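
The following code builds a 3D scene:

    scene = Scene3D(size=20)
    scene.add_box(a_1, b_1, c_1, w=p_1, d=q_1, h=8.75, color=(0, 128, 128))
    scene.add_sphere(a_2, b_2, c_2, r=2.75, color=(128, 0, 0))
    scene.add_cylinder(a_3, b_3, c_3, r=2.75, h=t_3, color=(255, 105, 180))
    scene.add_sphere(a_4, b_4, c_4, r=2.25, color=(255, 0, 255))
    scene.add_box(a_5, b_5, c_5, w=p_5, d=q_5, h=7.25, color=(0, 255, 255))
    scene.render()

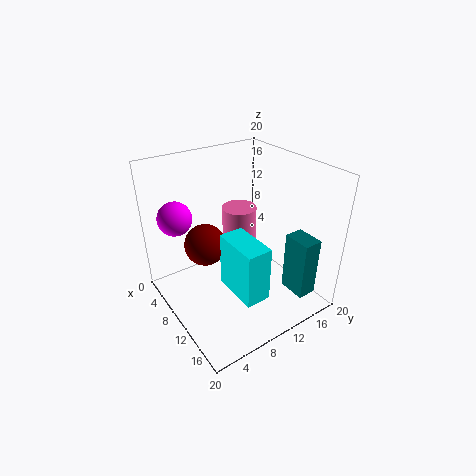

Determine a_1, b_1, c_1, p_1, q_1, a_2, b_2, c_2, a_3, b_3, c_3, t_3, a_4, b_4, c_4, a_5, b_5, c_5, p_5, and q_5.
a_1 = 13.5
b_1 = 15.75
c_1 = 1.5
p_1 = 4
q_1 = 2.75
a_2 = 9.25
b_2 = 5.25
c_2 = 10.25
a_3 = 3.5
b_3 = 14.75
c_3 = 2.75
t_3 = 8
a_4 = 6.5
b_4 = 2.5
c_4 = 13.75
a_5 = 11.75
b_5 = 6
c_5 = 5.5
p_5 = 6.25
q_5 = 3.25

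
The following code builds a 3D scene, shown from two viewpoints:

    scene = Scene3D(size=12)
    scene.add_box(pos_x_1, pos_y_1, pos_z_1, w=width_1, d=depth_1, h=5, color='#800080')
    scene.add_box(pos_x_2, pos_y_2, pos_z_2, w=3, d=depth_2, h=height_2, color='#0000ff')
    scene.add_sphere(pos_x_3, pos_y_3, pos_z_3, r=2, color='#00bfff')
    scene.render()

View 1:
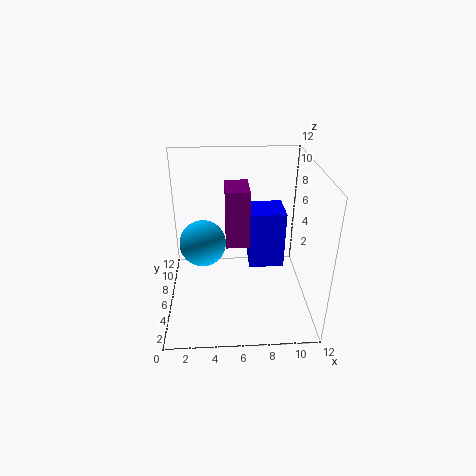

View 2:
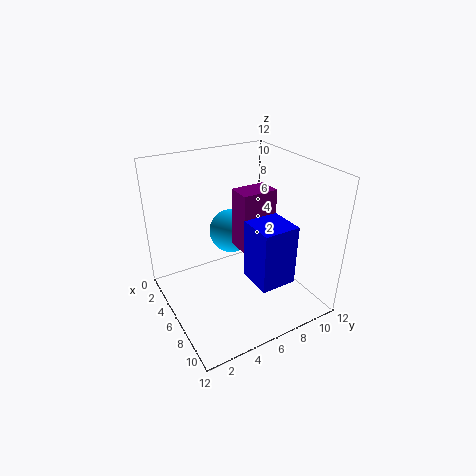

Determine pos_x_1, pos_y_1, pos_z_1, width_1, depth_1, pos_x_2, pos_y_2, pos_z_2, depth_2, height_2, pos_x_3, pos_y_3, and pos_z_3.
pos_x_1 = 5
pos_y_1 = 6
pos_z_1 = 5
width_1 = 2
depth_1 = 3
pos_x_2 = 7
pos_y_2 = 6
pos_z_2 = 3
depth_2 = 3
height_2 = 5
pos_x_3 = 3
pos_y_3 = 7
pos_z_3 = 5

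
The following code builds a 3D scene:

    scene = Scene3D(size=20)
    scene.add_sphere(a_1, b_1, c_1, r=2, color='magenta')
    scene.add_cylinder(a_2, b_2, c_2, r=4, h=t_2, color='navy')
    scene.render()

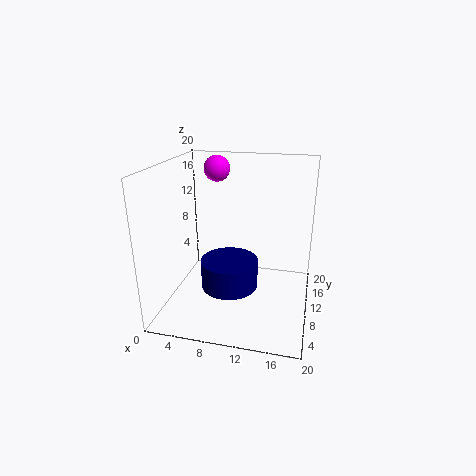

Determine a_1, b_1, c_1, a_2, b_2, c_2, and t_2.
a_1 = 5; b_1 = 17; c_1 = 18; a_2 = 9; b_2 = 9; c_2 = 3; t_2 = 4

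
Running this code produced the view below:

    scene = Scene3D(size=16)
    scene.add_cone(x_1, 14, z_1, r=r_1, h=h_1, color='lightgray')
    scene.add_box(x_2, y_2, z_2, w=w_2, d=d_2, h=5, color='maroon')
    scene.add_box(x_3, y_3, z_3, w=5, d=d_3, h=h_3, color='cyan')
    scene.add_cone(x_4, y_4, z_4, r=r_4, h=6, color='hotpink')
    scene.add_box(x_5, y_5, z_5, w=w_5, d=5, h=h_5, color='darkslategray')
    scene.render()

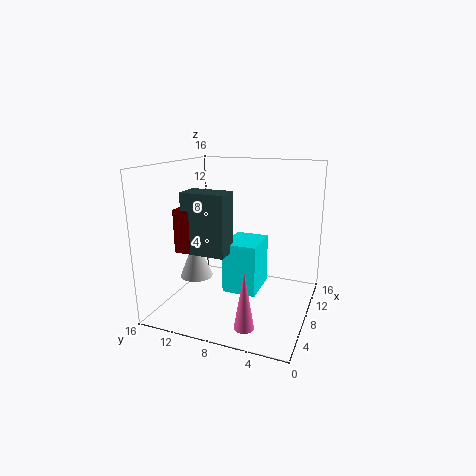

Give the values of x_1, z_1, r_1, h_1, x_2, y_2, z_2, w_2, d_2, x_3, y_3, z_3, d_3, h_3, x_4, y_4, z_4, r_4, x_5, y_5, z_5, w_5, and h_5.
x_1 = 9
z_1 = 2
r_1 = 2
h_1 = 5
x_2 = 6
y_2 = 13
z_2 = 6
w_2 = 3
d_2 = 2
x_3 = 8
y_3 = 6
z_3 = 1
d_3 = 4
h_3 = 6
x_4 = 2
y_4 = 5
z_4 = 1
r_4 = 1
x_5 = 6
y_5 = 9
z_5 = 6
w_5 = 3
h_5 = 7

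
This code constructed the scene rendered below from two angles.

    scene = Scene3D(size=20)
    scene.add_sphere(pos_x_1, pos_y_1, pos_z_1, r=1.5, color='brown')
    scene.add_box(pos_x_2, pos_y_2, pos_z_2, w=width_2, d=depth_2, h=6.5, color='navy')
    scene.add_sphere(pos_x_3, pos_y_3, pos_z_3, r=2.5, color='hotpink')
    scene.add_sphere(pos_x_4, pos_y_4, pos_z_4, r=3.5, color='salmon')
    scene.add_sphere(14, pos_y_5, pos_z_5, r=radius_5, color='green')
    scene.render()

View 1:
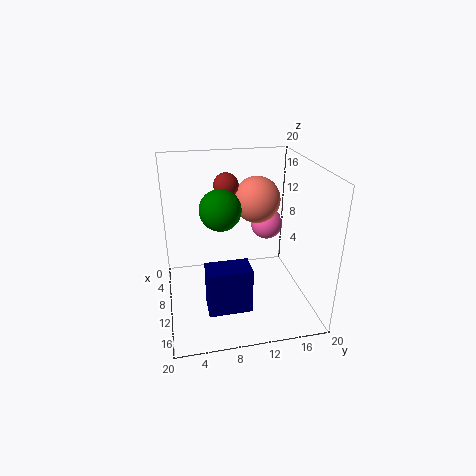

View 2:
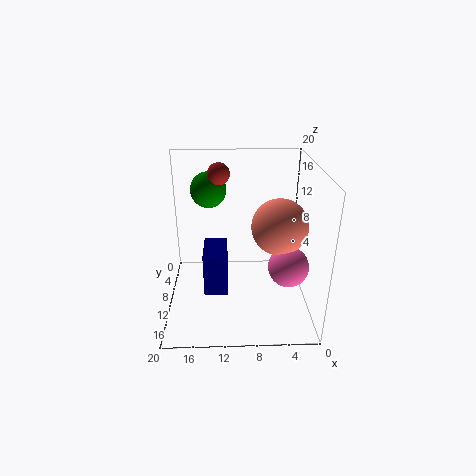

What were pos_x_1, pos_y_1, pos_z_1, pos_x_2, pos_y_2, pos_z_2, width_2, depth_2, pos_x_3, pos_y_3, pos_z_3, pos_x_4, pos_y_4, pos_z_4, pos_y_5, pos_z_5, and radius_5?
pos_x_1 = 12.5
pos_y_1 = 8
pos_z_1 = 18.5
pos_x_2 = 11.5
pos_y_2 = 5
pos_z_2 = 1
width_2 = 3.5
depth_2 = 6
pos_x_3 = 4
pos_y_3 = 16
pos_z_3 = 9
pos_x_4 = 5
pos_y_4 = 14
pos_z_4 = 13.5
pos_y_5 = 7
pos_z_5 = 16
radius_5 = 2.5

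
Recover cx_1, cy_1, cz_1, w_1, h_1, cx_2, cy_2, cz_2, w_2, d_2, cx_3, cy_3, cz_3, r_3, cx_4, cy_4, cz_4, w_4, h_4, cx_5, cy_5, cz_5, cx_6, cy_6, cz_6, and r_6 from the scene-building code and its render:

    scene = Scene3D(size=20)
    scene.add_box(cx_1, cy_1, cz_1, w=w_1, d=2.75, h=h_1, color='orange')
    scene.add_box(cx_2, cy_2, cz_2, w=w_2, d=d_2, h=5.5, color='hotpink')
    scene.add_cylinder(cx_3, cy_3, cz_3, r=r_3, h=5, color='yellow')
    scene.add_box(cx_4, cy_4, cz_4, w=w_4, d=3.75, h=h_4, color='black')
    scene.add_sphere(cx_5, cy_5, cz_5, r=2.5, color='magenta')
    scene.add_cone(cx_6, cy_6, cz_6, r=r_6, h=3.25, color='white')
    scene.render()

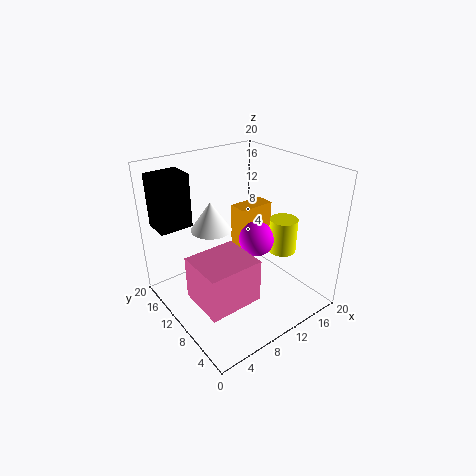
cx_1 = 11.25, cy_1 = 10.5, cz_1 = 7.25, w_1 = 5.25, h_1 = 6.25, cx_2 = 0.75, cy_2 = 2.25, cz_2 = 5.75, w_2 = 6.75, d_2 = 6, cx_3 = 16.25, cy_3 = 7.5, cz_3 = 7, r_3 = 2, cx_4 = 0.5, cy_4 = 13.5, cz_4 = 12, w_4 = 4.5, h_4 = 7.25, cx_5 = 12.75, cy_5 = 9.25, cz_5 = 9.25, cx_6 = 3.25, cy_6 = 6, cz_6 = 15.25, r_6 = 2.25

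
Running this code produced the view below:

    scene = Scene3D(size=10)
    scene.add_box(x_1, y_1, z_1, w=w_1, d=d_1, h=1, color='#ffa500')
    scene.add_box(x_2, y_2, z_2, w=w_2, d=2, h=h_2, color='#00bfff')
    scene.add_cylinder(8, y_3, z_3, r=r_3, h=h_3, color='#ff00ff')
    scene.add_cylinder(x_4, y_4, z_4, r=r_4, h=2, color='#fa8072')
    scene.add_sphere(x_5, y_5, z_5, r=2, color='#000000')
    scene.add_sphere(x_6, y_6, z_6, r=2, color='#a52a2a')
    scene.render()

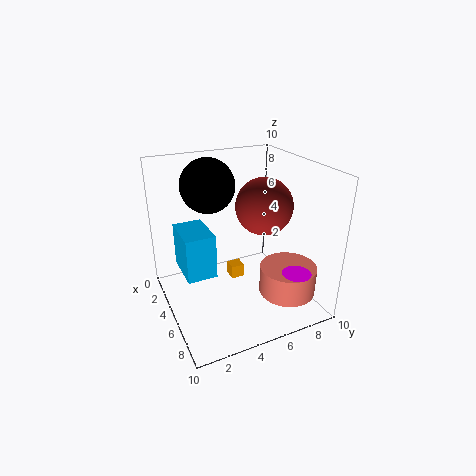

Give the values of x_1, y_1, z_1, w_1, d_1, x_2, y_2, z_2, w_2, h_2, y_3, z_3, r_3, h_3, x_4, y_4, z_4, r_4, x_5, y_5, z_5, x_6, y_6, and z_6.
x_1 = 3
y_1 = 5
z_1 = 1
w_1 = 1
d_1 = 1
x_2 = 3
y_2 = 1
z_2 = 3
w_2 = 3
h_2 = 3
y_3 = 8
z_3 = 1
r_3 = 1
h_3 = 2
x_4 = 7
y_4 = 8
z_4 = 1
r_4 = 2
x_5 = 2
y_5 = 4
z_5 = 8
x_6 = 5
y_6 = 7
z_6 = 7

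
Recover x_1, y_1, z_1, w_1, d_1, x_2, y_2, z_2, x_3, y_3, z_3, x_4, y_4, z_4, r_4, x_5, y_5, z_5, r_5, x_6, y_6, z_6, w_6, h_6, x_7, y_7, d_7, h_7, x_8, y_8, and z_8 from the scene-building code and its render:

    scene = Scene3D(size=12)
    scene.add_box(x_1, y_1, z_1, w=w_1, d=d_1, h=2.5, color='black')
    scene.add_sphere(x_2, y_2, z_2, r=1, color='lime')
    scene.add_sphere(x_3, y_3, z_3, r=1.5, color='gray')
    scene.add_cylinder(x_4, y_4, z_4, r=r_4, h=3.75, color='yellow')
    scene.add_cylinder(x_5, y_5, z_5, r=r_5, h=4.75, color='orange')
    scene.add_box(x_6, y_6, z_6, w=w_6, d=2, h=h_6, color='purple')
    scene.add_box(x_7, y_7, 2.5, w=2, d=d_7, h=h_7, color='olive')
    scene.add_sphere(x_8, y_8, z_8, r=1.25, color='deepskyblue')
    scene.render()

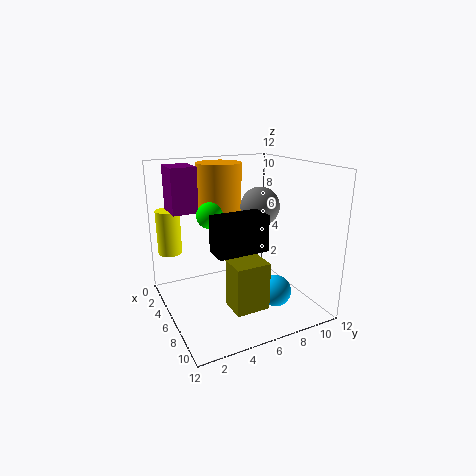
x_1 = 9.75, y_1 = 2, z_1 = 7, w_1 = 1.75, d_1 = 3.5, x_2 = 6.75, y_2 = 3.25, z_2 = 8.5, x_3 = 7.75, y_3 = 7, z_3 = 9, x_4 = 3, y_4 = 1, z_4 = 4.5, r_4 = 1, x_5 = 2.25, y_5 = 6, z_5 = 7, r_5 = 2, x_6 = 3.25, y_6 = 0.75, z_6 = 8.5, w_6 = 2.5, h_6 = 3.5, x_7 = 9.5, y_7 = 3.25, d_7 = 2.5, h_7 = 3.5, x_8 = 9.25, y_8 = 7.75, z_8 = 2.25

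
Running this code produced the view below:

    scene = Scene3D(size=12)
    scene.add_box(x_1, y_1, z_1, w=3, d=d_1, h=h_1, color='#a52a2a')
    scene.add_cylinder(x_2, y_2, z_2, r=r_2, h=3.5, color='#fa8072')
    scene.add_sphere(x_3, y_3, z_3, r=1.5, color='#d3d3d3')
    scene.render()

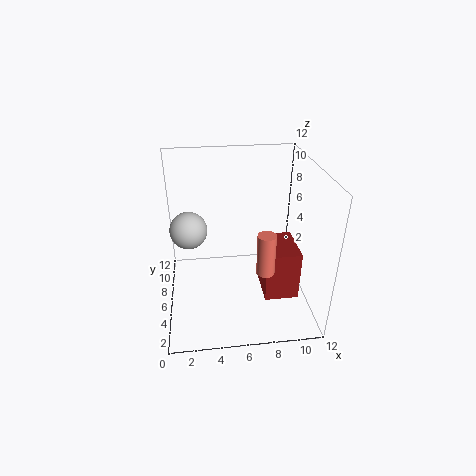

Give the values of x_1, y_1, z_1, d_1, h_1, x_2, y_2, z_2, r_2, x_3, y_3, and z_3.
x_1 = 8.25
y_1 = 4.5
z_1 = 0.25
d_1 = 4
h_1 = 4.5
x_2 = 8
y_2 = 4
z_2 = 3.75
r_2 = 0.75
x_3 = 2
y_3 = 6
z_3 = 7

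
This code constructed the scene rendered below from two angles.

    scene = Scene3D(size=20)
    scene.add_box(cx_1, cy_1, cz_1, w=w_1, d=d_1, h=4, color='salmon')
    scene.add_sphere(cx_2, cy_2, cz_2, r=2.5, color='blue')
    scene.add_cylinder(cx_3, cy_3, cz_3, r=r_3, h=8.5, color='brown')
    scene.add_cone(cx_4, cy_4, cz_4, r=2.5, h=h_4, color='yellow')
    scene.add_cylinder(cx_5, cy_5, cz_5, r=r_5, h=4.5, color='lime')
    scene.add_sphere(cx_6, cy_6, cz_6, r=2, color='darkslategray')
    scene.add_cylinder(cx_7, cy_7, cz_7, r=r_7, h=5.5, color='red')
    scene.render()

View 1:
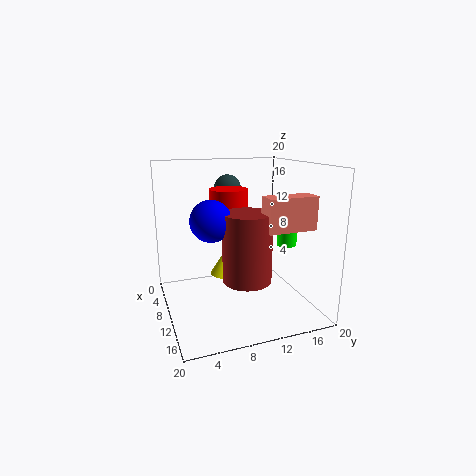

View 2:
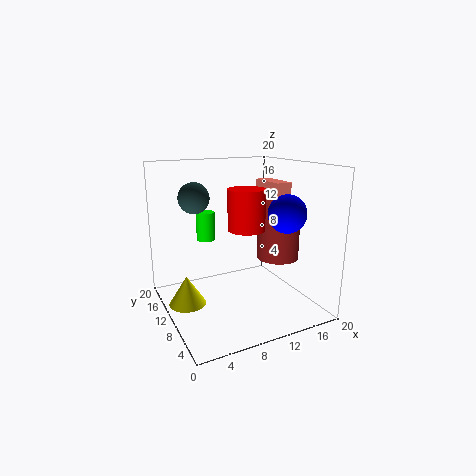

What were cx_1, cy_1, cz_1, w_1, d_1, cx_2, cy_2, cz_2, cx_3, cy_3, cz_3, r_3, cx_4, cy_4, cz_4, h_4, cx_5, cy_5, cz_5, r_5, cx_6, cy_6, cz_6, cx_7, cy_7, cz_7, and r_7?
cx_1 = 16.5, cy_1 = 10.5, cz_1 = 13, w_1 = 2.5, d_1 = 6, cx_2 = 14.5, cy_2 = 5, cz_2 = 14, cx_3 = 16, cy_3 = 9, cz_3 = 6.5, r_3 = 3, cx_4 = 2.5, cy_4 = 10.5, cz_4 = 1.5, h_4 = 4, cx_5 = 8.5, cy_5 = 18.5, cz_5 = 7.5, r_5 = 1.5, cx_6 = 4, cy_6 = 10.5, cz_6 = 16, cx_7 = 10.5, cy_7 = 8.5, cz_7 = 11.5, r_7 = 2.5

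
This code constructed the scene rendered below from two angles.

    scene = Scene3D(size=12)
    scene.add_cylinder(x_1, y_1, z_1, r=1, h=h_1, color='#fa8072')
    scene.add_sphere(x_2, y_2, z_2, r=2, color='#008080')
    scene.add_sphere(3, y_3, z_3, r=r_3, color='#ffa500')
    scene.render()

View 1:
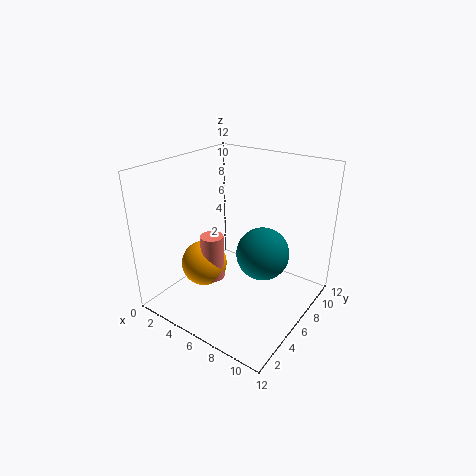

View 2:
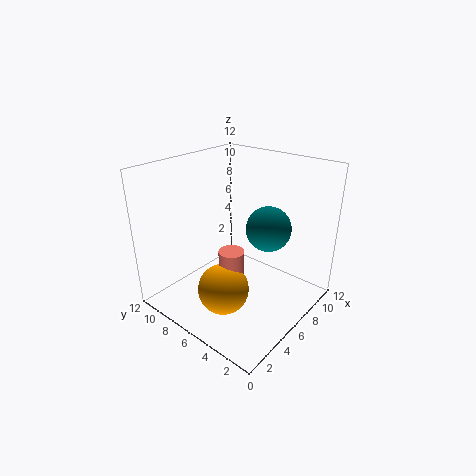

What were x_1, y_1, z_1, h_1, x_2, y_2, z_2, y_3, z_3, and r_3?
x_1 = 4; y_1 = 5; z_1 = 2; h_1 = 4; x_2 = 9; y_2 = 5; z_2 = 6; y_3 = 5; z_3 = 3; r_3 = 2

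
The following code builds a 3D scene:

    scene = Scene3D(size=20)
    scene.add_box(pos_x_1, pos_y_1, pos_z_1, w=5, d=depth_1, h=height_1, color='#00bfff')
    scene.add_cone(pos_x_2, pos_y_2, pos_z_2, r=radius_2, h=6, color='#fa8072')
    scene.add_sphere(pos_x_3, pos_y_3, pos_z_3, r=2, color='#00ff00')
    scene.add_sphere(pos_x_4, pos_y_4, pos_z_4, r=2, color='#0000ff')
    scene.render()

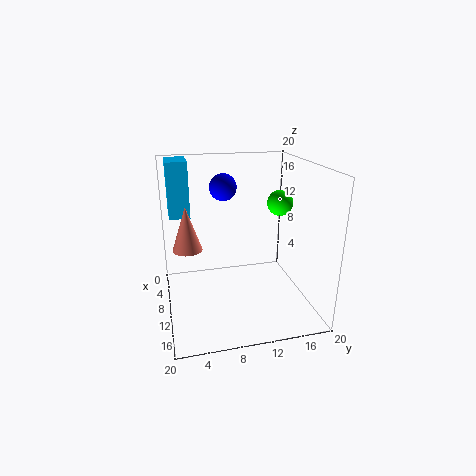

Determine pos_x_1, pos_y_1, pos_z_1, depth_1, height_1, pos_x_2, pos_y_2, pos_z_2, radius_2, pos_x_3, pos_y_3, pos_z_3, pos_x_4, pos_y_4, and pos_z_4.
pos_x_1 = 1
pos_y_1 = 1
pos_z_1 = 12
depth_1 = 3
height_1 = 8
pos_x_2 = 10
pos_y_2 = 3
pos_z_2 = 9
radius_2 = 2
pos_x_3 = 5
pos_y_3 = 18
pos_z_3 = 13
pos_x_4 = 5
pos_y_4 = 9
pos_z_4 = 16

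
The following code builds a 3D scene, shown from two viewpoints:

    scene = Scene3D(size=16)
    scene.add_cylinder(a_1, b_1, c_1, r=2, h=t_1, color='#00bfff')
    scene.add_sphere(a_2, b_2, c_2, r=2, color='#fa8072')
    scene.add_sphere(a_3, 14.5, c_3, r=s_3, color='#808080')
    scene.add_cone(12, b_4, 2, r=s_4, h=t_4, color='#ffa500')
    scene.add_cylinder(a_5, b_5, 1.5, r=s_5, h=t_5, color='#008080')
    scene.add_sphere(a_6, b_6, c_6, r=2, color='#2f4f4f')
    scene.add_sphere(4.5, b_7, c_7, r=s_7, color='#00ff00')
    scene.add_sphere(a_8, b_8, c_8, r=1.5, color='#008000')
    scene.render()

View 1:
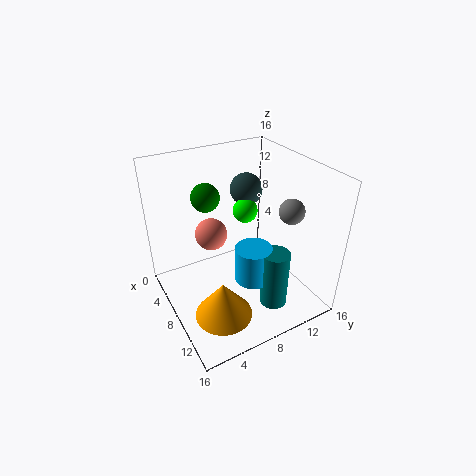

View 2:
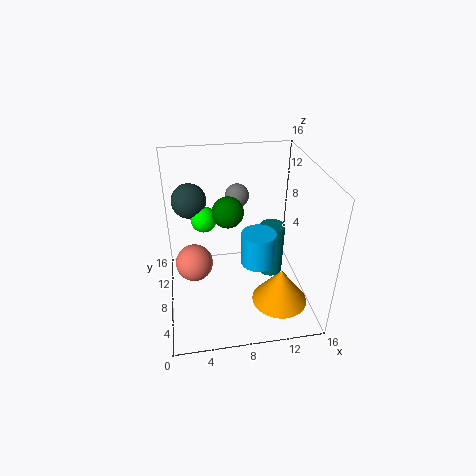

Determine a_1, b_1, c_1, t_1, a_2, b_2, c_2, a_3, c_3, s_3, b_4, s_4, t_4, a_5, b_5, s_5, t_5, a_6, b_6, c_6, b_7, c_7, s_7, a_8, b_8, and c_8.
a_1 = 10.5, b_1 = 8.5, c_1 = 4, t_1 = 4, a_2 = 3, b_2 = 7, c_2 = 6, a_3 = 9, c_3 = 10, s_3 = 1.5, b_4 = 4, s_4 = 3, t_4 = 4, a_5 = 12.5, b_5 = 10, s_5 = 1.5, t_5 = 6.5, a_6 = 3, b_6 = 12, c_6 = 11, b_7 = 11, c_7 = 9, s_7 = 1.5, a_8 = 6.5, b_8 = 5, c_8 = 13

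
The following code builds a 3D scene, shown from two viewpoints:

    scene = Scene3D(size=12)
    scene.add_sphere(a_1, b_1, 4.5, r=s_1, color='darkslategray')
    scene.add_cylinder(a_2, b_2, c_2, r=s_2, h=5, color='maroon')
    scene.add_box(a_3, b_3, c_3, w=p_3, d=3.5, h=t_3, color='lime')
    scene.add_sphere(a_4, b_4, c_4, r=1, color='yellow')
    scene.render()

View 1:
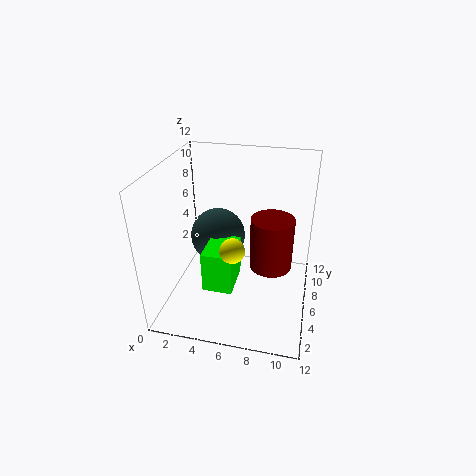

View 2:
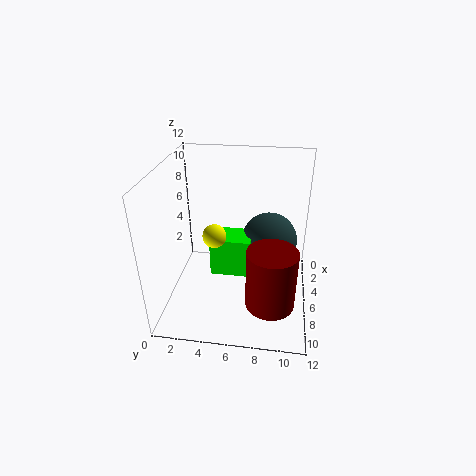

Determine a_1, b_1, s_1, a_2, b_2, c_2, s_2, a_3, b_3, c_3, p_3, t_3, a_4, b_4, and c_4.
a_1 = 3.5; b_1 = 8.5; s_1 = 2.5; a_2 = 8.5; b_2 = 9; c_2 = 1.5; s_2 = 2; a_3 = 3.5; b_3 = 3.5; c_3 = 2; p_3 = 2.5; t_3 = 3.5; a_4 = 6; b_4 = 4; c_4 = 6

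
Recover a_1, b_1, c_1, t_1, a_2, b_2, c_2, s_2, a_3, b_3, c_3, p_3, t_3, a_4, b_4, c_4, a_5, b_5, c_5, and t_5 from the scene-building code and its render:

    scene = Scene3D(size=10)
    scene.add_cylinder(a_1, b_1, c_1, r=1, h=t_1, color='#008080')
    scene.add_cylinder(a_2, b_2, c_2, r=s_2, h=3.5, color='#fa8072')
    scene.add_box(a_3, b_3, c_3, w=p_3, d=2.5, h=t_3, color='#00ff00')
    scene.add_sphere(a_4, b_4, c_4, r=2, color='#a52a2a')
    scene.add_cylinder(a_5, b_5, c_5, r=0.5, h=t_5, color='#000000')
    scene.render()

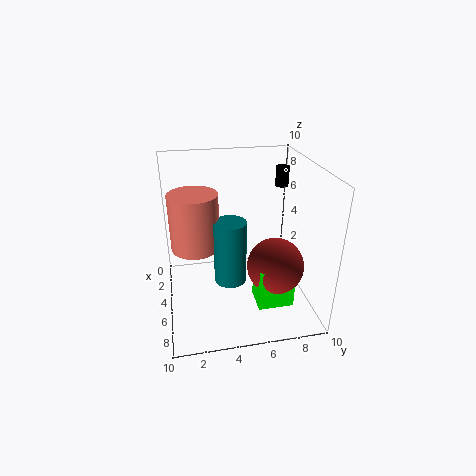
a_1 = 7.5
b_1 = 4
c_1 = 3.5
t_1 = 4
a_2 = 6.5
b_2 = 2
c_2 = 5.5
s_2 = 1.5
a_3 = 5.5
b_3 = 6
c_3 = 0.5
p_3 = 2
t_3 = 3
a_4 = 6
b_4 = 7.5
c_4 = 3
a_5 = 2
b_5 = 9
c_5 = 7.5
t_5 = 1.5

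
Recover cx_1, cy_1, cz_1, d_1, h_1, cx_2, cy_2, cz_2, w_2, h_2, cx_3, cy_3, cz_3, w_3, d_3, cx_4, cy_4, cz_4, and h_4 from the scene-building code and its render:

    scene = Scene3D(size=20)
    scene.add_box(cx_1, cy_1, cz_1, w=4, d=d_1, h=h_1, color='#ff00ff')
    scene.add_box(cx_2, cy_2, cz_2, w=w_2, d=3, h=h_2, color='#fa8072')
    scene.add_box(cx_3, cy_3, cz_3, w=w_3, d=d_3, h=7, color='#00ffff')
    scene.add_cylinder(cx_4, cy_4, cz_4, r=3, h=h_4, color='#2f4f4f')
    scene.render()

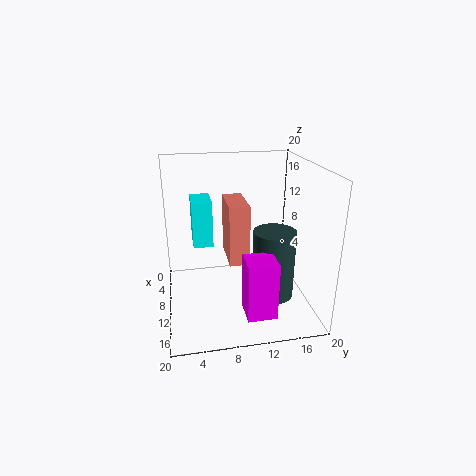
cx_1 = 13, cy_1 = 10, cz_1 = 1, d_1 = 4, h_1 = 8, cx_2 = 2, cy_2 = 9, cz_2 = 5, w_2 = 7, h_2 = 9, cx_3 = 1, cy_3 = 4, cz_3 = 7, w_3 = 5, d_3 = 3, cx_4 = 11, cy_4 = 15, cz_4 = 1, h_4 = 10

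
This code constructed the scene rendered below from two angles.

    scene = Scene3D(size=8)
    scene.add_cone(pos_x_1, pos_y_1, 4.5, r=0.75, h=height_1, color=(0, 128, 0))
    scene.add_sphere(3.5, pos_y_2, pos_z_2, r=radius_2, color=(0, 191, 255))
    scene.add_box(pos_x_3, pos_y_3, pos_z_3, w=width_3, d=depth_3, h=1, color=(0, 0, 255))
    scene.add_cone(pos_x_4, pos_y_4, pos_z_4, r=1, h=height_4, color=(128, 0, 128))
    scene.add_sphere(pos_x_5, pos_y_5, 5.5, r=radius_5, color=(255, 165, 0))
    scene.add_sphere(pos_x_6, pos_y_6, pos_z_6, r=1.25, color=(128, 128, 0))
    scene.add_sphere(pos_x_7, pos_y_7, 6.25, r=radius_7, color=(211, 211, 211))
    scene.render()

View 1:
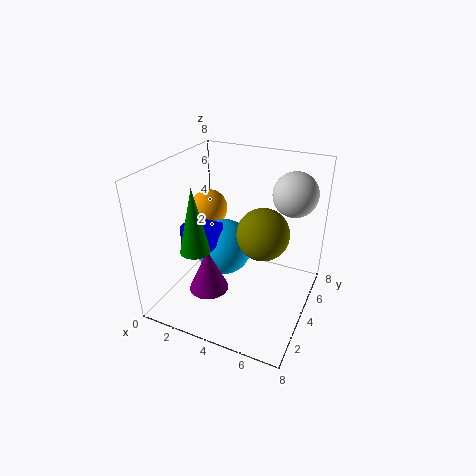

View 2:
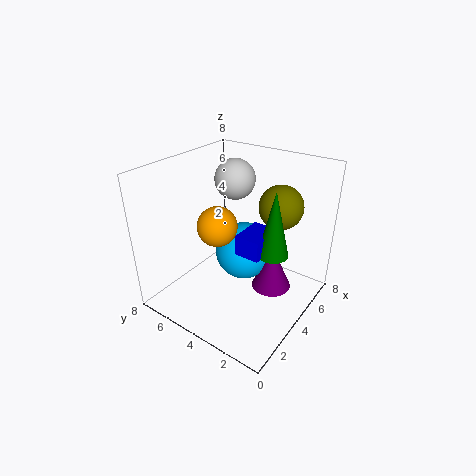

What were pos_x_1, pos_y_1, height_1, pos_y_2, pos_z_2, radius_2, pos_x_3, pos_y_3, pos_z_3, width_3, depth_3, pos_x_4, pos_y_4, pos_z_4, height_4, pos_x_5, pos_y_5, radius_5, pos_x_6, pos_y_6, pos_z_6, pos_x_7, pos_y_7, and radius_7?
pos_x_1 = 3, pos_y_1 = 1.25, height_1 = 3.25, pos_y_2 = 3.25, pos_z_2 = 3.75, radius_2 = 1.5, pos_x_3 = 2, pos_y_3 = 1.5, pos_z_3 = 4.5, width_3 = 1.75, depth_3 = 1.25, pos_x_4 = 3.5, pos_y_4 = 1.5, pos_z_4 = 2.25, height_4 = 2.25, pos_x_5 = 2.25, pos_y_5 = 4, radius_5 = 1, pos_x_6 = 6, pos_y_6 = 2.5, pos_z_6 = 5.5, pos_x_7 = 6.5, pos_y_7 = 6, radius_7 = 1.25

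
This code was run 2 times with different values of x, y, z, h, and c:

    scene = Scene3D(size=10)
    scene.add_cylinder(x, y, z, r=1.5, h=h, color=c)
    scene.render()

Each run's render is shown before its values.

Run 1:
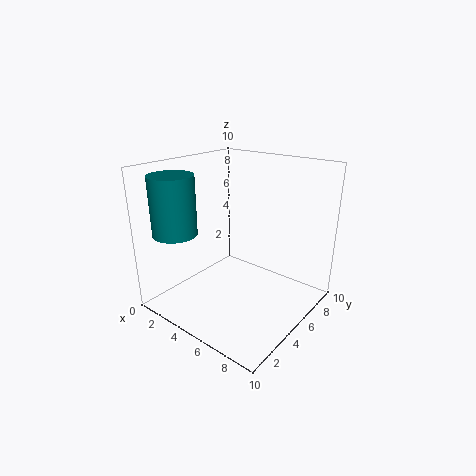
x = 2; y = 2; z = 5.5; h = 4; c = 'teal'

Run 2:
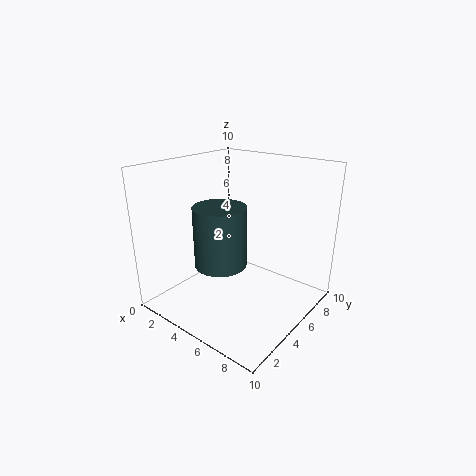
x = 6.5; y = 1.5; z = 5; h = 3.5; c = 'darkslategray'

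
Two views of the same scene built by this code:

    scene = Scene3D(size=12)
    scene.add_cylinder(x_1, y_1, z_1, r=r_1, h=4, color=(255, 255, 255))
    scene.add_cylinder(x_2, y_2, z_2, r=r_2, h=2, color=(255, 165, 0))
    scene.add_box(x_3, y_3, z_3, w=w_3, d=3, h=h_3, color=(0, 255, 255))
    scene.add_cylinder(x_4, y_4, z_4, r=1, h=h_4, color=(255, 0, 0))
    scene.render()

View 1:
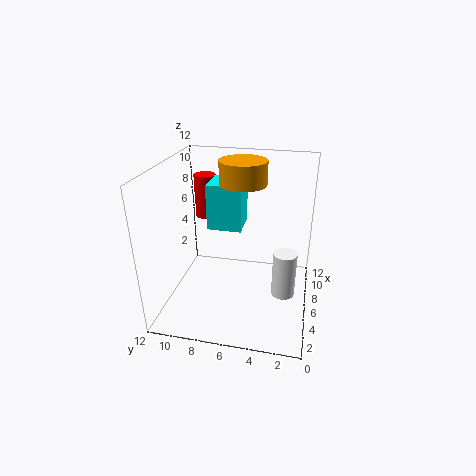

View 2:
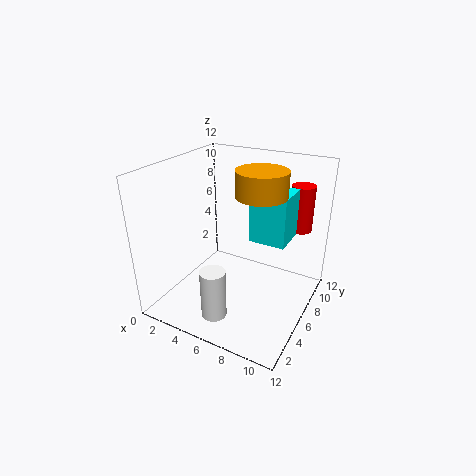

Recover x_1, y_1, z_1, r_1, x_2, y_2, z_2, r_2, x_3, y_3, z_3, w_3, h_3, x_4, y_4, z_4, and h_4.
x_1 = 6
y_1 = 2
z_1 = 1
r_1 = 1
x_2 = 8
y_2 = 6
z_2 = 10
r_2 = 2
x_3 = 7
y_3 = 6
z_3 = 6
w_3 = 3
h_3 = 4
x_4 = 10
y_4 = 10
z_4 = 6
h_4 = 4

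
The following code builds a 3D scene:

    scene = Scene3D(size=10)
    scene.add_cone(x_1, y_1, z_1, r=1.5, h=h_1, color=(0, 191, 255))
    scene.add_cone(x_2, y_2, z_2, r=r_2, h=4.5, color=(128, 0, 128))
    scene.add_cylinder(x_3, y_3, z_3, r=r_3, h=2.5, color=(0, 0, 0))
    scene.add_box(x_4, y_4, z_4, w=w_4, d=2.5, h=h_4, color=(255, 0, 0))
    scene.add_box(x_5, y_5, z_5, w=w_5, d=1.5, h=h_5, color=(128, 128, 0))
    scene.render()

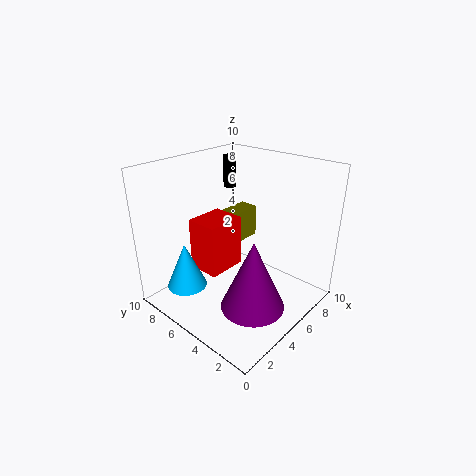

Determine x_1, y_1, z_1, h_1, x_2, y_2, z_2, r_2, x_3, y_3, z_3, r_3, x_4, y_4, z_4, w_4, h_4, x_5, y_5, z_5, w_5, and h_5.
x_1 = 3
y_1 = 8.5
z_1 = 0.5
h_1 = 3.5
x_2 = 3
y_2 = 2
z_2 = 2
r_2 = 2
x_3 = 8.5
y_3 = 9
z_3 = 7
r_3 = 0.5
x_4 = 4
y_4 = 6.5
z_4 = 1.5
w_4 = 3
h_4 = 4
x_5 = 7
y_5 = 7
z_5 = 3
w_5 = 2.5
h_5 = 2.5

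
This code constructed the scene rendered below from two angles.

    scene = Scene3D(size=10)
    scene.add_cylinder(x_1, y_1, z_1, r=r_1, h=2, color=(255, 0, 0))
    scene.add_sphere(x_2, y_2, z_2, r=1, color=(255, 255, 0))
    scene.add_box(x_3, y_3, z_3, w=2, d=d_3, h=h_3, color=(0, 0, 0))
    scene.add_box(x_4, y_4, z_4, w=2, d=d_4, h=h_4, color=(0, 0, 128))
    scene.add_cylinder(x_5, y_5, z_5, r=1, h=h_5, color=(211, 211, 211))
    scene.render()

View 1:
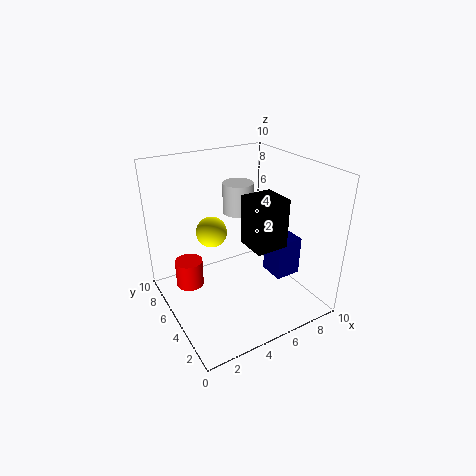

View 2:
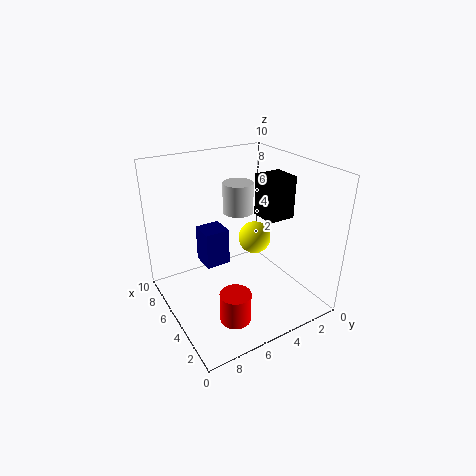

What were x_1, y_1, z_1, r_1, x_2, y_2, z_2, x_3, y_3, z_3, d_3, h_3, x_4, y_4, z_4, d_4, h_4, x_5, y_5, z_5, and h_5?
x_1 = 2; y_1 = 7; z_1 = 1; r_1 = 1; x_2 = 3; y_2 = 5; z_2 = 6; x_3 = 4; y_3 = 1; z_3 = 6; d_3 = 2; h_3 = 3; x_4 = 8; y_4 = 4; z_4 = 1; d_4 = 2; h_4 = 3; x_5 = 5; y_5 = 5; z_5 = 7; h_5 = 2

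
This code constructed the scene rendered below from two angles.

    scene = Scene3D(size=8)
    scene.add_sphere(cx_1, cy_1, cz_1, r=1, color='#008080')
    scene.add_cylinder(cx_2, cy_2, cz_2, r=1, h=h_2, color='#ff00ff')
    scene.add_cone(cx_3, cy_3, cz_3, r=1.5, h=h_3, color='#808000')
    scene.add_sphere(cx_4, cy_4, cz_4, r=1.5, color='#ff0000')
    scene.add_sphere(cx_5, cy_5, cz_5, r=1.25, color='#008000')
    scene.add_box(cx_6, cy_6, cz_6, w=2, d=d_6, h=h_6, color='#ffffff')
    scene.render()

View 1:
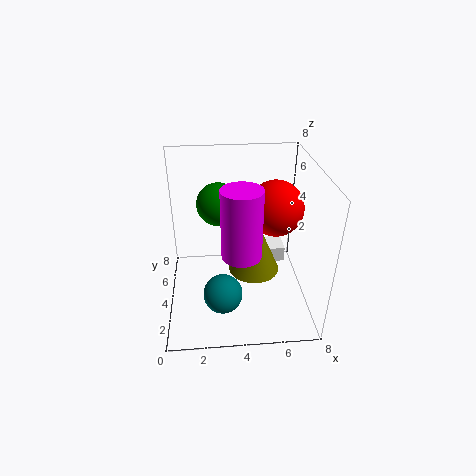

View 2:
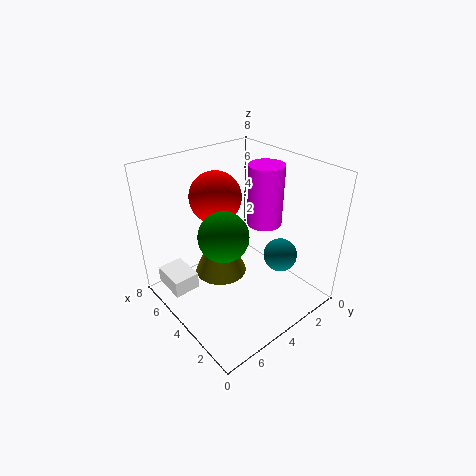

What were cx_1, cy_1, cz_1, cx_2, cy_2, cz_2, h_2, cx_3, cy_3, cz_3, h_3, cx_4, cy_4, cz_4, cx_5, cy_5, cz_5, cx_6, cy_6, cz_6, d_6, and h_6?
cx_1 = 3
cy_1 = 1.5
cz_1 = 2.25
cx_2 = 4
cy_2 = 2
cz_2 = 4.25
h_2 = 3.5
cx_3 = 5
cy_3 = 4.5
cz_3 = 1.5
h_3 = 3.5
cx_4 = 6
cy_4 = 4
cz_4 = 5.75
cx_5 = 3
cy_5 = 5.75
cz_5 = 5.25
cx_6 = 5.25
cy_6 = 6
cz_6 = 0.75
d_6 = 1.5
h_6 = 1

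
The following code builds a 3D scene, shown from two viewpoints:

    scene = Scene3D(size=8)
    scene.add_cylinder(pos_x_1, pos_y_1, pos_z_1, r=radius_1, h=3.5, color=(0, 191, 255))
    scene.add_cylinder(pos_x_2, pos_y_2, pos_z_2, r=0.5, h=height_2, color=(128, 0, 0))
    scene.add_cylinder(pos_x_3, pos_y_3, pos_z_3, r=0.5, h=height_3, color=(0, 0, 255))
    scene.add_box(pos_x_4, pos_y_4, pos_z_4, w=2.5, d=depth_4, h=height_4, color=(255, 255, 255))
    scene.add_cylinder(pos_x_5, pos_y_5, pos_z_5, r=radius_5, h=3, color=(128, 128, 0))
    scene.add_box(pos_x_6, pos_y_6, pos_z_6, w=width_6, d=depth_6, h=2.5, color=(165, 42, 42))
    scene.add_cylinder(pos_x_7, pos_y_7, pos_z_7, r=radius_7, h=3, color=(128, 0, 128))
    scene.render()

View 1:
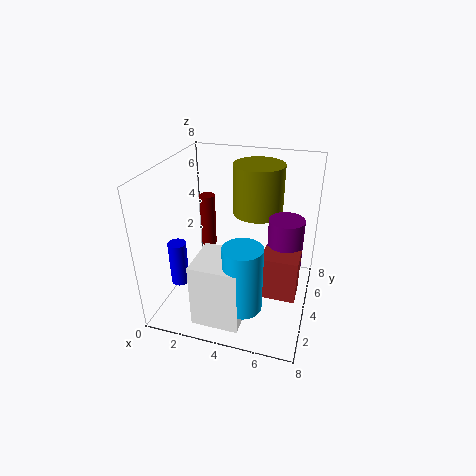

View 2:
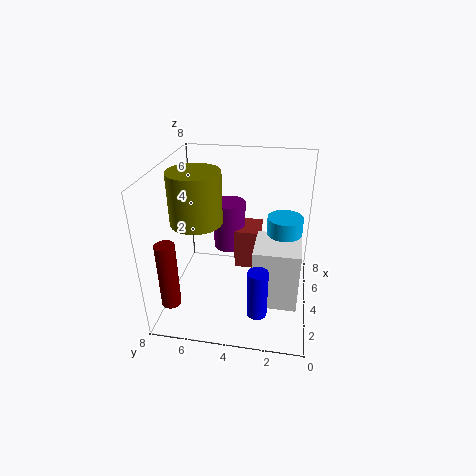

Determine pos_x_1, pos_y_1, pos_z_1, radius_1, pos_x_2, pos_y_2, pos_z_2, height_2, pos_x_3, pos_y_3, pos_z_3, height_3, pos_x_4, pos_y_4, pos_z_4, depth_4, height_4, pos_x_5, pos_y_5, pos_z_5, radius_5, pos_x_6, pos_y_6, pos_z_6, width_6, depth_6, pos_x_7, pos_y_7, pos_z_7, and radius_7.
pos_x_1 = 5, pos_y_1 = 1.5, pos_z_1 = 1.5, radius_1 = 1, pos_x_2 = 1, pos_y_2 = 7, pos_z_2 = 1.5, height_2 = 3.5, pos_x_3 = 1, pos_y_3 = 2.5, pos_z_3 = 1.5, height_3 = 2.5, pos_x_4 = 2.5, pos_y_4 = 0.5, pos_z_4 = 0.5, depth_4 = 2.5, height_4 = 3.5, pos_x_5 = 4.5, pos_y_5 = 6.5, pos_z_5 = 4.5, radius_5 = 1.5, pos_x_6 = 5.5, pos_y_6 = 3, pos_z_6 = 1, width_6 = 2, depth_6 = 1.5, pos_x_7 = 6.5, pos_y_7 = 5, pos_z_7 = 2, radius_7 = 1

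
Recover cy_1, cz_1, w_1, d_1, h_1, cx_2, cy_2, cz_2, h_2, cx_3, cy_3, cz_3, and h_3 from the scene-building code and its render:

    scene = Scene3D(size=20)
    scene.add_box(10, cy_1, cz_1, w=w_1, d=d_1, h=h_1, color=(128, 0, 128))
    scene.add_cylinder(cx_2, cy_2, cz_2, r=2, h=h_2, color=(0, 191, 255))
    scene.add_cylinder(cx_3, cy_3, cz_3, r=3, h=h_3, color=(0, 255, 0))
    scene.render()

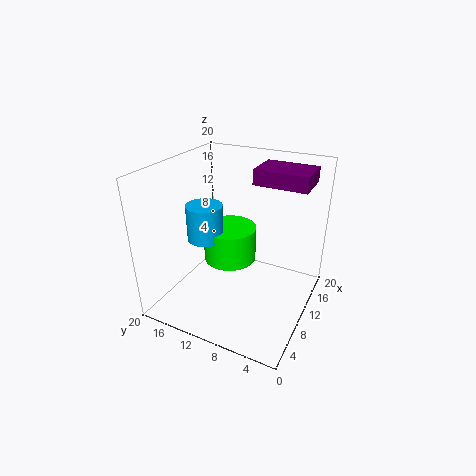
cy_1 = 1
cz_1 = 18
w_1 = 5
d_1 = 7
h_1 = 2
cx_2 = 2
cy_2 = 10
cz_2 = 14
h_2 = 4
cx_3 = 4
cy_3 = 8
cz_3 = 11
h_3 = 4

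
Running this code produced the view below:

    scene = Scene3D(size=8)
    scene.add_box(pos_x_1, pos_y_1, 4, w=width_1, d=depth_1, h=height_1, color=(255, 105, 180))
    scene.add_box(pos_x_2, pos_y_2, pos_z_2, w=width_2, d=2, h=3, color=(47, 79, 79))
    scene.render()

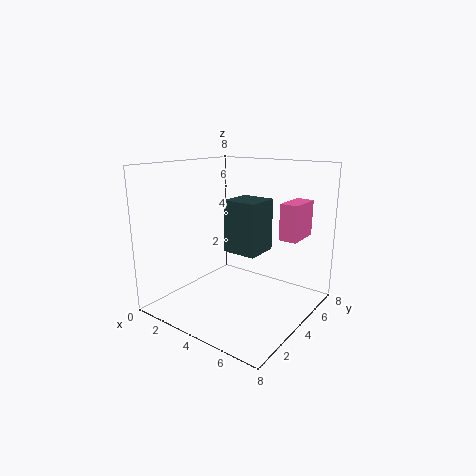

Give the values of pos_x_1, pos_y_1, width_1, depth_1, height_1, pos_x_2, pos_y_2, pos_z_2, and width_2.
pos_x_1 = 6
pos_y_1 = 5
width_1 = 1
depth_1 = 2
height_1 = 2
pos_x_2 = 3
pos_y_2 = 4
pos_z_2 = 3
width_2 = 2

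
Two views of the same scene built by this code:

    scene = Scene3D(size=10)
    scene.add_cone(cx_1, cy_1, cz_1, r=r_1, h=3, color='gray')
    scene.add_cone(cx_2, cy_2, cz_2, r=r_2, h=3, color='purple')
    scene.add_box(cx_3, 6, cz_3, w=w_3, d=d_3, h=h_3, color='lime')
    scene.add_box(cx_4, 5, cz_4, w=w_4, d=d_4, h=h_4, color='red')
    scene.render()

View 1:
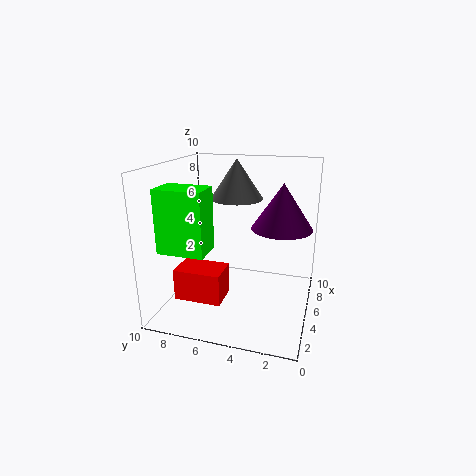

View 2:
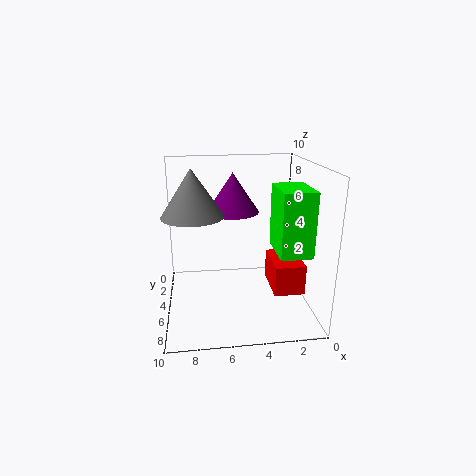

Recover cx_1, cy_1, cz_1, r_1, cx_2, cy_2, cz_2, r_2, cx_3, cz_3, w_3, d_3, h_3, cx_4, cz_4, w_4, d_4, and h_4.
cx_1 = 8
cy_1 = 6
cz_1 = 7
r_1 = 2
cx_2 = 5
cy_2 = 2
cz_2 = 6
r_2 = 2
cx_3 = 1
cz_3 = 5
w_3 = 2
d_3 = 3
h_3 = 4
cx_4 = 1
cz_4 = 2
w_4 = 2
d_4 = 3
h_4 = 2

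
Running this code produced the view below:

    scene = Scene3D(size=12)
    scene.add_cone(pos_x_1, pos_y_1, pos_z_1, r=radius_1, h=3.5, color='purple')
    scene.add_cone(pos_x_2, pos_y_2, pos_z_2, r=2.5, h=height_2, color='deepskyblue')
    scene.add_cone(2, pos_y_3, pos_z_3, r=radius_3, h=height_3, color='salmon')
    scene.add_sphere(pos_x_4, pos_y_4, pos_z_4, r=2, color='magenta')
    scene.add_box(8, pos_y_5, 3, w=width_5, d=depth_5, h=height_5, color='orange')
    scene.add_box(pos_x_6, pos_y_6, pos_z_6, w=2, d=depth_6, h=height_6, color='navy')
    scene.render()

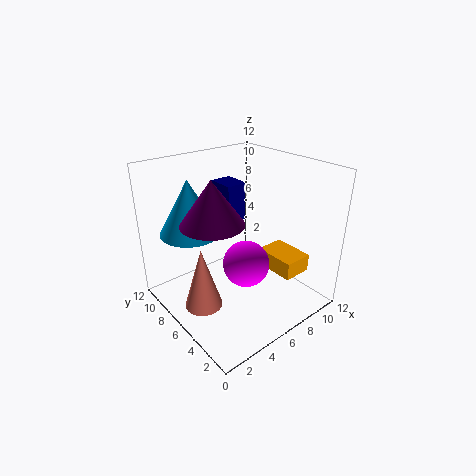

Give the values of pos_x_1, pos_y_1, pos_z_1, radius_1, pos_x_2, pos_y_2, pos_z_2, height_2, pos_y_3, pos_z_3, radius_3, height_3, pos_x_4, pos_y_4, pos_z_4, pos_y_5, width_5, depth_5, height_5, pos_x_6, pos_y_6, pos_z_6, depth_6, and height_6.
pos_x_1 = 3.5; pos_y_1 = 6; pos_z_1 = 8; radius_1 = 2.5; pos_x_2 = 3; pos_y_2 = 8.5; pos_z_2 = 6.5; height_2 = 4.5; pos_y_3 = 5.5; pos_z_3 = 1.5; radius_3 = 1.5; height_3 = 5; pos_x_4 = 6.5; pos_y_4 = 5.5; pos_z_4 = 3.5; pos_y_5 = 2; width_5 = 2.5; depth_5 = 3.5; height_5 = 1.5; pos_x_6 = 7; pos_y_6 = 8.5; pos_z_6 = 6; depth_6 = 2.5; height_6 = 3.5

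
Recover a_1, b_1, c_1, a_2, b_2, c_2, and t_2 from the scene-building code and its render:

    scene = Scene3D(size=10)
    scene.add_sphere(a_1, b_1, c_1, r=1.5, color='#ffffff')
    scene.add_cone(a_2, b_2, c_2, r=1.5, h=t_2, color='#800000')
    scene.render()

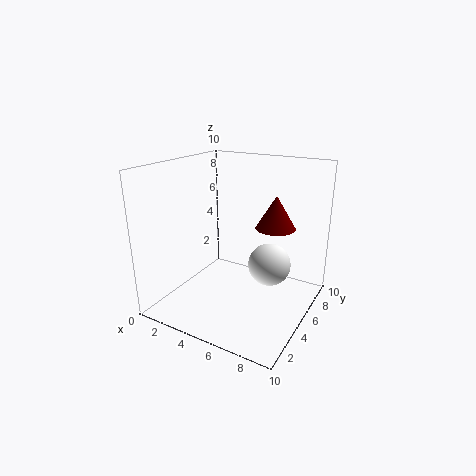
a_1 = 7; b_1 = 6; c_1 = 3; a_2 = 6.5; b_2 = 8; c_2 = 5; t_2 = 2.5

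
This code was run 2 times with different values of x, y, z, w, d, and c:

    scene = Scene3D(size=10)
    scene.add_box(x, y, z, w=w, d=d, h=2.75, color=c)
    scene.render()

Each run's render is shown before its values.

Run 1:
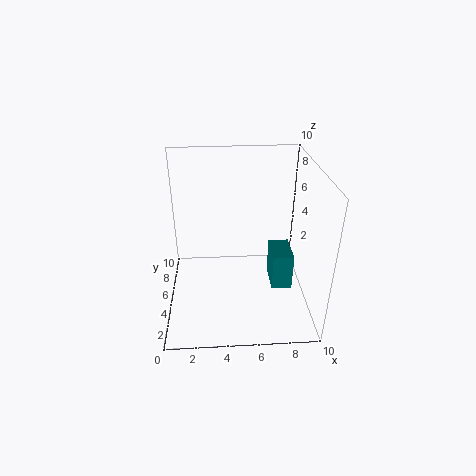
x = 7.5
y = 4.5
z = 0.75
w = 1.5
d = 2.5
c = 'teal'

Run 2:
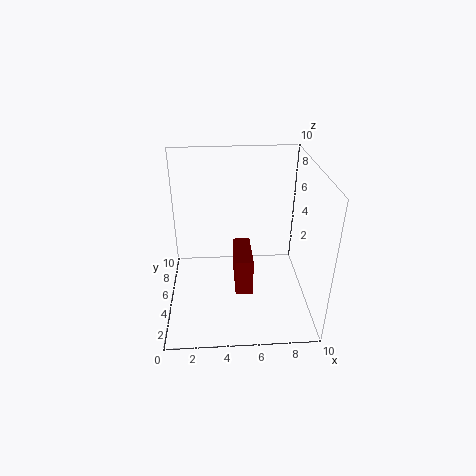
x = 4.75
y = 3.75
z = 1
w = 1.25
d = 3.25
c = 'maroon'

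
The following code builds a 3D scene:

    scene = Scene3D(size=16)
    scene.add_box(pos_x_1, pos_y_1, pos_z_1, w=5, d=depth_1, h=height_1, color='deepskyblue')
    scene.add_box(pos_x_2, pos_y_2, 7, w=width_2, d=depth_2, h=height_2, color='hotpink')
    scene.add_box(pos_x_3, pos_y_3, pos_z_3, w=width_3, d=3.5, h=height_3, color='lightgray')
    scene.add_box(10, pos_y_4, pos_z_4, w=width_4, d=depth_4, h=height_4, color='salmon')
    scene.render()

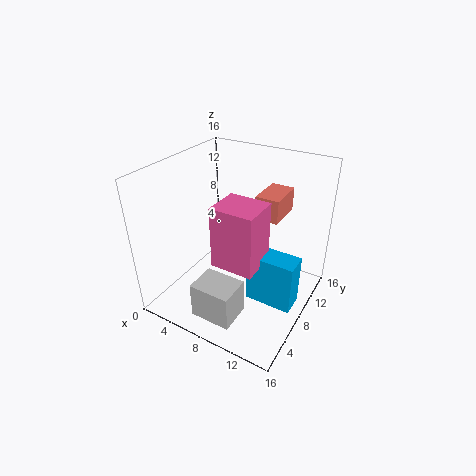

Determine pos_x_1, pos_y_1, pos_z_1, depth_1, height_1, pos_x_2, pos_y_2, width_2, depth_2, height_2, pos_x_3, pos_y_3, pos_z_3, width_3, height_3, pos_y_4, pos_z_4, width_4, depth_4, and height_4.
pos_x_1 = 10.5; pos_y_1 = 5.5; pos_z_1 = 2.5; depth_1 = 2.5; height_1 = 5.5; pos_x_2 = 7.5; pos_y_2 = 3.5; width_2 = 4.5; depth_2 = 4; height_2 = 6.5; pos_x_3 = 6; pos_y_3 = 1.5; pos_z_3 = 1; width_3 = 4.5; height_3 = 4; pos_y_4 = 8; pos_z_4 = 11; width_4 = 2.5; depth_4 = 4; height_4 = 2.5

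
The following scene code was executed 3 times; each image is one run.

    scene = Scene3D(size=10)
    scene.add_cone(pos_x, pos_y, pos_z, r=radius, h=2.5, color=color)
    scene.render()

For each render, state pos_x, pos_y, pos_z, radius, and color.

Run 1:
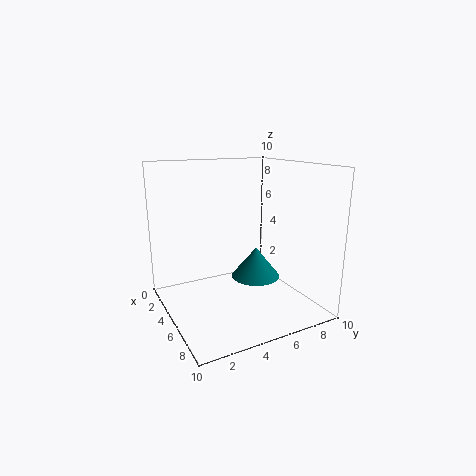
pos_x = 2.5, pos_y = 8, pos_z = 0.5, radius = 2, color = 'teal'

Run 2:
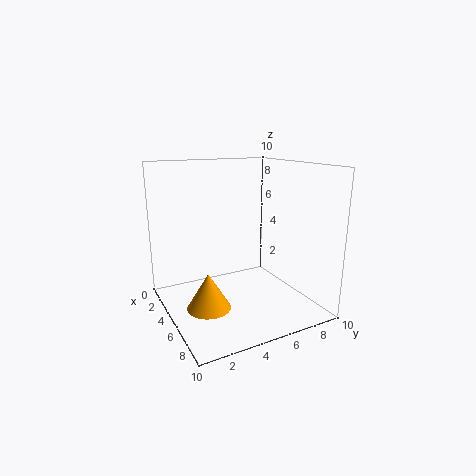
pos_x = 5.5, pos_y = 2.5, pos_z = 0.5, radius = 1.5, color = 'orange'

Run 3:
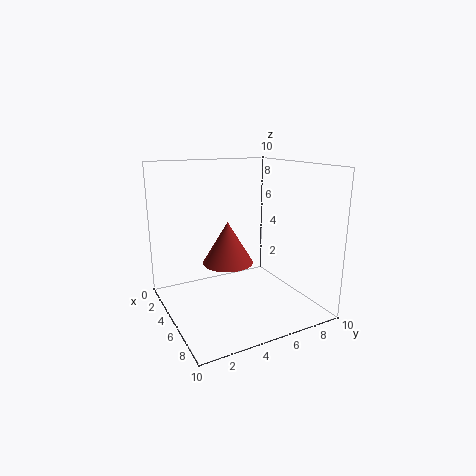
pos_x = 7.5, pos_y = 3, pos_z = 4.5, radius = 1.5, color = 'brown'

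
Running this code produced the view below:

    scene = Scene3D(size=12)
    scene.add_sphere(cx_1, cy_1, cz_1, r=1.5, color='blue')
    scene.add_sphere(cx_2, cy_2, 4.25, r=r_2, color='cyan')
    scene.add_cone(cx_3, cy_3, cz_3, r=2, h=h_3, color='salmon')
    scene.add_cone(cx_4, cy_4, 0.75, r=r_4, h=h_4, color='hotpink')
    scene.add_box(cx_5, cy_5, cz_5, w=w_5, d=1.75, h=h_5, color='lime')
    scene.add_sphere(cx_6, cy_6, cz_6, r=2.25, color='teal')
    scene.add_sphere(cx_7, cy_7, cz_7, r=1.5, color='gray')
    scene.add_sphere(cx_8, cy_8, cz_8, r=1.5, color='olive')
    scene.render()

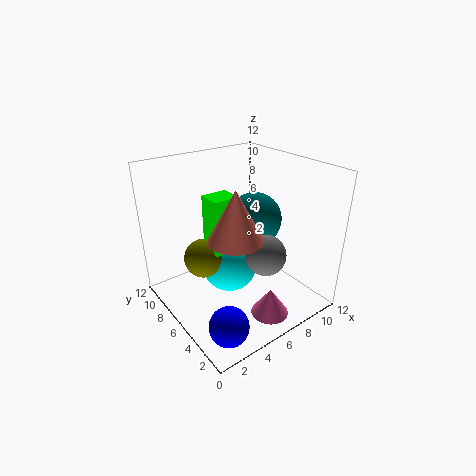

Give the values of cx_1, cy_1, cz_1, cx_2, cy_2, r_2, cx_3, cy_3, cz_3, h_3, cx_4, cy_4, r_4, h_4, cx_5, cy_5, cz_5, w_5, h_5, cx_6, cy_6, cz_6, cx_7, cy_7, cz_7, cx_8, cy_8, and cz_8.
cx_1 = 2, cy_1 = 1.75, cz_1 = 1.75, cx_2 = 4.75, cy_2 = 5.5, r_2 = 2.25, cx_3 = 3.75, cy_3 = 3.25, cz_3 = 7.75, h_3 = 3.75, cx_4 = 6.25, cy_4 = 2, r_4 = 1.5, h_4 = 2.25, cx_5 = 2.75, cy_5 = 4.25, cz_5 = 6.25, w_5 = 2, h_5 = 4.25, cx_6 = 7.75, cy_6 = 6, cz_6 = 7.25, cx_7 = 5.5, cy_7 = 2, cz_7 = 6.5, cx_8 = 2.5, cy_8 = 5.75, cz_8 = 5.5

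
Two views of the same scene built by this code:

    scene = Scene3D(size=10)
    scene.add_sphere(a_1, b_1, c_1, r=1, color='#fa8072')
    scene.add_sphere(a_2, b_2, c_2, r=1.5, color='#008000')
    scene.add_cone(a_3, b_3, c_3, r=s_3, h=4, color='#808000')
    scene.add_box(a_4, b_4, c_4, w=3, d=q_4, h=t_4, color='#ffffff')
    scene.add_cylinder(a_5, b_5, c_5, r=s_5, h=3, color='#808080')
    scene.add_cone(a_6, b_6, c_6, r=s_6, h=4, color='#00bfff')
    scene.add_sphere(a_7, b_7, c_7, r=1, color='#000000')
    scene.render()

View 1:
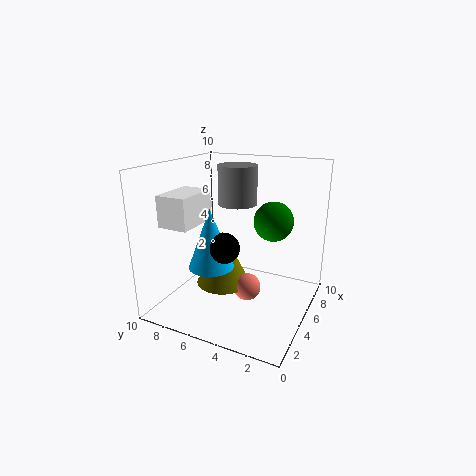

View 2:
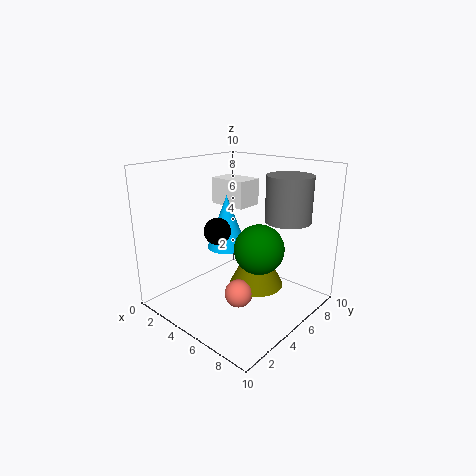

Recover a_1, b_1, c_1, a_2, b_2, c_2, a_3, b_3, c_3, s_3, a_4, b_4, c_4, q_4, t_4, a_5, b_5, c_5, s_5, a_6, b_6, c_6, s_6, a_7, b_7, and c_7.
a_1 = 5.5; b_1 = 4.5; c_1 = 1; a_2 = 8; b_2 = 3.5; c_2 = 5.5; a_3 = 5.5; b_3 = 6.5; c_3 = 1; s_3 = 2; a_4 = 1; b_4 = 6.5; c_4 = 6.5; q_4 = 2; t_4 = 2; a_5 = 8; b_5 = 6.5; c_5 = 6.5; s_5 = 1.5; a_6 = 3; b_6 = 6; c_6 = 3.5; s_6 = 1.5; a_7 = 3; b_7 = 5; c_7 = 5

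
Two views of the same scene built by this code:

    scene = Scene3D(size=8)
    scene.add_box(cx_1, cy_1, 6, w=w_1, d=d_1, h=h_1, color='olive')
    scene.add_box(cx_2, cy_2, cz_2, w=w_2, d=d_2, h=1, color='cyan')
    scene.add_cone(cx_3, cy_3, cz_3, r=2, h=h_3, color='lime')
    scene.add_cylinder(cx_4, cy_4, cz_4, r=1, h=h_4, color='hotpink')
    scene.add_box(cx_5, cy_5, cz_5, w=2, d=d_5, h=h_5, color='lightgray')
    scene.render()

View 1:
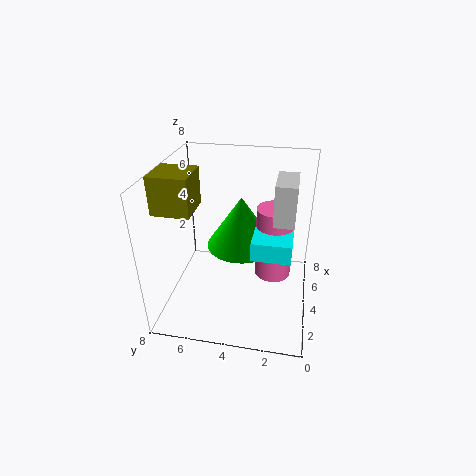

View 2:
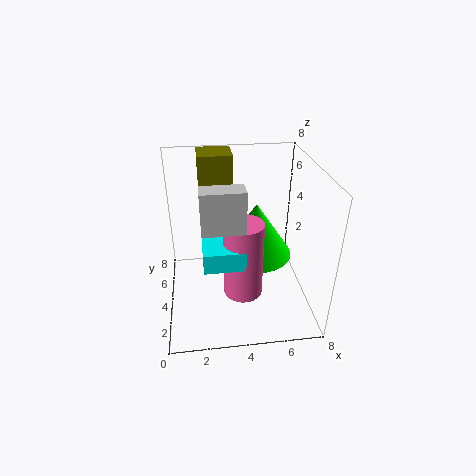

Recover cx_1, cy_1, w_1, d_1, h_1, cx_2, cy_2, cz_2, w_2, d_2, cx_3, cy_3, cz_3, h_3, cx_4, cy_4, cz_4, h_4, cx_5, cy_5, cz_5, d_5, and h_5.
cx_1 = 2; cy_1 = 6; w_1 = 2; d_1 = 2; h_1 = 2; cx_2 = 2; cy_2 = 1; cz_2 = 4; w_2 = 2; d_2 = 2; cx_3 = 5; cy_3 = 4; cz_3 = 3; h_3 = 3; cx_4 = 4; cy_4 = 2; cz_4 = 2; h_4 = 4; cx_5 = 2; cy_5 = 1; cz_5 = 6; d_5 = 1; h_5 = 2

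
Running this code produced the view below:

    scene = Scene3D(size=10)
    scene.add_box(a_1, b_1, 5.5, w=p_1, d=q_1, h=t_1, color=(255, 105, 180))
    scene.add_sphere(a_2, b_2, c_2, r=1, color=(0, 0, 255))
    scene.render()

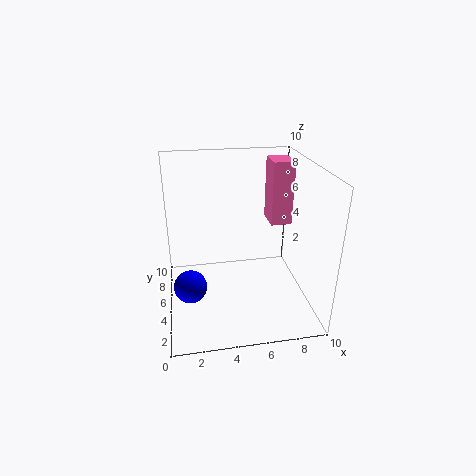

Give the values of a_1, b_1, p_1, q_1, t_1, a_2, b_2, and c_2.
a_1 = 7.5
b_1 = 5.5
p_1 = 1.5
q_1 = 2
t_1 = 4.5
a_2 = 1.5
b_2 = 2
c_2 = 3.5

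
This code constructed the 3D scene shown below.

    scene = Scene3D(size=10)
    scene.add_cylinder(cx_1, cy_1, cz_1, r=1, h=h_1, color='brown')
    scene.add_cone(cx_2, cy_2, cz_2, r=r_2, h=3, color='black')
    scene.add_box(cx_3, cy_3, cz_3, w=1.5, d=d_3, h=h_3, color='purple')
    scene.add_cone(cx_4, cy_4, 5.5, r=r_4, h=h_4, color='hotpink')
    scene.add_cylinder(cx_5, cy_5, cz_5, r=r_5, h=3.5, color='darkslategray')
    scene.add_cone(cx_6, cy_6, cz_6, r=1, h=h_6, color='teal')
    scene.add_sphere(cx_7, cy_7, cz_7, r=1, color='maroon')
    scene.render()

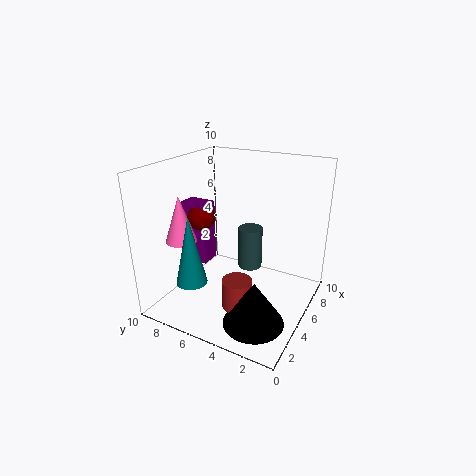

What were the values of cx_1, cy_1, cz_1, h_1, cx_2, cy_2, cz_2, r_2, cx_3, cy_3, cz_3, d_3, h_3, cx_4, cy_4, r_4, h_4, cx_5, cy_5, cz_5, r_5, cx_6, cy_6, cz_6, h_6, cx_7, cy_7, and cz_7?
cx_1 = 3; cy_1 = 4; cz_1 = 1; h_1 = 2; cx_2 = 2.5; cy_2 = 2.5; cz_2 = 0.5; r_2 = 2; cx_3 = 4.5; cy_3 = 7.5; cz_3 = 2.5; d_3 = 2; h_3 = 4.5; cx_4 = 2; cy_4 = 7.5; r_4 = 1; h_4 = 3; cx_5 = 9; cy_5 = 6; cz_5 = 0.5; r_5 = 1; cx_6 = 1.5; cy_6 = 6.5; cz_6 = 3; h_6 = 4.5; cx_7 = 5; cy_7 = 8; cz_7 = 6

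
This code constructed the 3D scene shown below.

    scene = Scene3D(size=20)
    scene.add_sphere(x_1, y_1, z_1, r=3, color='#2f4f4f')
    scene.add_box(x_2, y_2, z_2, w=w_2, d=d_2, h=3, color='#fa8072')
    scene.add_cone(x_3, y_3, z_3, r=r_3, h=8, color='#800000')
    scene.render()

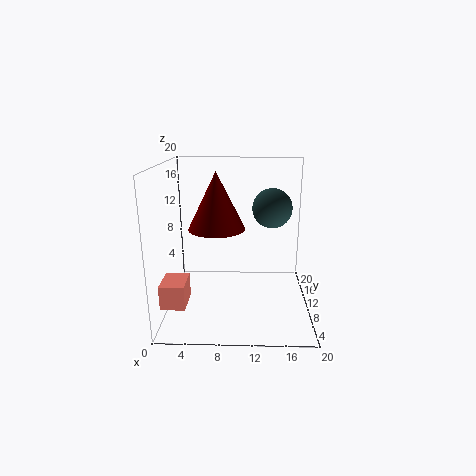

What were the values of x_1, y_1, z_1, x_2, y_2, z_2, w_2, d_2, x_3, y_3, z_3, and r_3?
x_1 = 15
y_1 = 15
z_1 = 13
x_2 = 1
y_2 = 1
z_2 = 4
w_2 = 3
d_2 = 4
x_3 = 7
y_3 = 11
z_3 = 11
r_3 = 4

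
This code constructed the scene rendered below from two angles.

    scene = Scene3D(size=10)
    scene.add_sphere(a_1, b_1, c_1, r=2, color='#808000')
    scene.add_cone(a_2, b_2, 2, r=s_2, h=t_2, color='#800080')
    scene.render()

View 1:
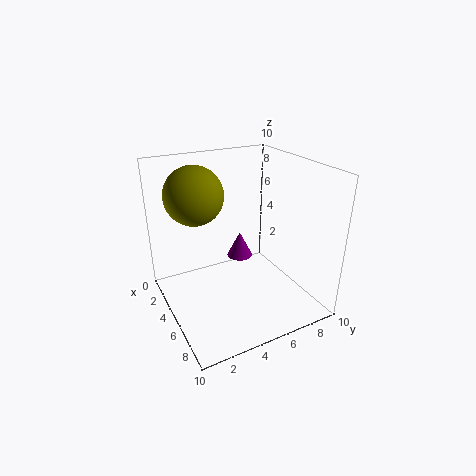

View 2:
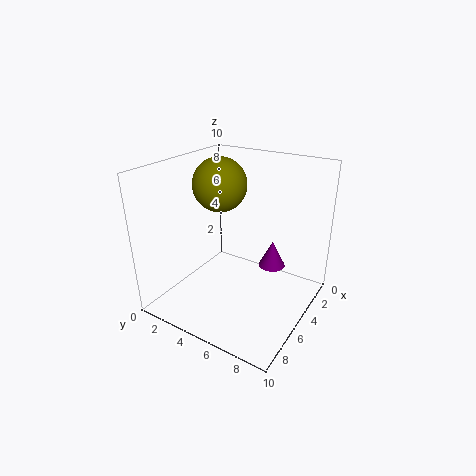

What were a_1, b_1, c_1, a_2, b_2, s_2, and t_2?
a_1 = 3.5; b_1 = 2.5; c_1 = 8; a_2 = 2.5; b_2 = 6.5; s_2 = 1; t_2 = 2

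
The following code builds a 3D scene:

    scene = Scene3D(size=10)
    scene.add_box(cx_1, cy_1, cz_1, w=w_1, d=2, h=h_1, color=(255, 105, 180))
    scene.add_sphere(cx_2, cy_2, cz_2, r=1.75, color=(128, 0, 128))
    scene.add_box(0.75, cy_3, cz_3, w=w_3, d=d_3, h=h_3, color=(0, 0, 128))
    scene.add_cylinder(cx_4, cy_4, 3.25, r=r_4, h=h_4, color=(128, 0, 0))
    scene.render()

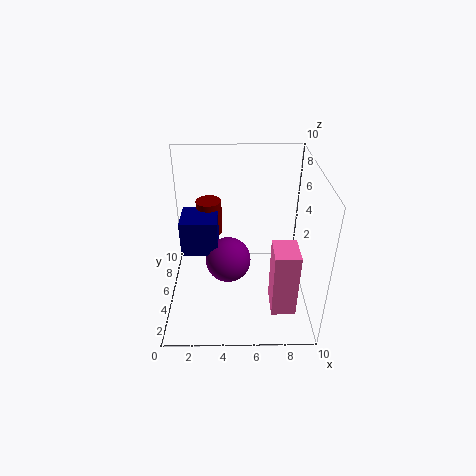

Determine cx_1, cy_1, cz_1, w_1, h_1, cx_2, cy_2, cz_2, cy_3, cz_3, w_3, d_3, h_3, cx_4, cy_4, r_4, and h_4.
cx_1 = 7
cy_1 = 0.5
cz_1 = 2.25
w_1 = 1.5
h_1 = 4.25
cx_2 = 4.25
cy_2 = 6.5
cz_2 = 2
cy_3 = 6
cz_3 = 2.75
w_3 = 2.75
d_3 = 2.75
h_3 = 2.75
cx_4 = 2.75
cy_4 = 8.75
r_4 = 1
h_4 = 2.75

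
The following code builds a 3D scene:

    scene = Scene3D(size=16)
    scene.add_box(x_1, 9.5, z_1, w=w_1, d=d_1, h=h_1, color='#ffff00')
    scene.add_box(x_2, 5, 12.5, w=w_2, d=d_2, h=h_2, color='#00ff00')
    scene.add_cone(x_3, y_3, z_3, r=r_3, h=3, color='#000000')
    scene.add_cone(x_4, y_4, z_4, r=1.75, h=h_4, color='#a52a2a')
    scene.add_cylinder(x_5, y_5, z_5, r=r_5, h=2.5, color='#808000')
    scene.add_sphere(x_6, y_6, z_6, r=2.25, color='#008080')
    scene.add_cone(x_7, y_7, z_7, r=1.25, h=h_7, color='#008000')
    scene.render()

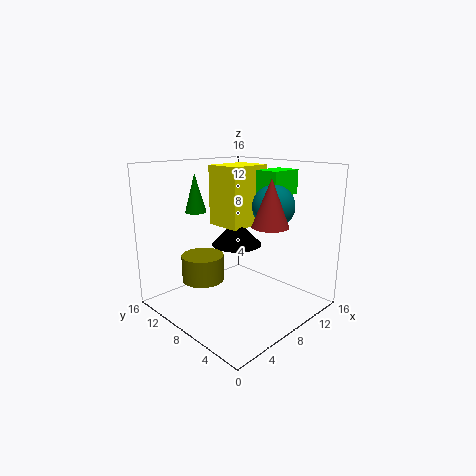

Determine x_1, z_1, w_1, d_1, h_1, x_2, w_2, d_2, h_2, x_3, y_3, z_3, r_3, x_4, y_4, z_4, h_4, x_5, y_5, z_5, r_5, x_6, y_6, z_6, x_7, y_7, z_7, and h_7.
x_1 = 9; z_1 = 8.25; w_1 = 5.5; d_1 = 4.5; h_1 = 7.25; x_2 = 10.5; w_2 = 4; d_2 = 2.75; h_2 = 2.75; x_3 = 10; y_3 = 10.25; z_3 = 6.25; r_3 = 3; x_4 = 6.5; y_4 = 2.25; z_4 = 10.75; h_4 = 4.5; x_5 = 2; y_5 = 6.75; z_5 = 5.5; r_5 = 2; x_6 = 10; y_6 = 4.75; z_6 = 11.75; x_7 = 6.5; y_7 = 13.5; z_7 = 10.25; h_7 = 4.5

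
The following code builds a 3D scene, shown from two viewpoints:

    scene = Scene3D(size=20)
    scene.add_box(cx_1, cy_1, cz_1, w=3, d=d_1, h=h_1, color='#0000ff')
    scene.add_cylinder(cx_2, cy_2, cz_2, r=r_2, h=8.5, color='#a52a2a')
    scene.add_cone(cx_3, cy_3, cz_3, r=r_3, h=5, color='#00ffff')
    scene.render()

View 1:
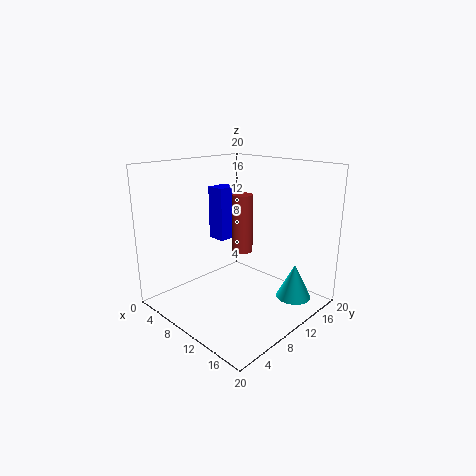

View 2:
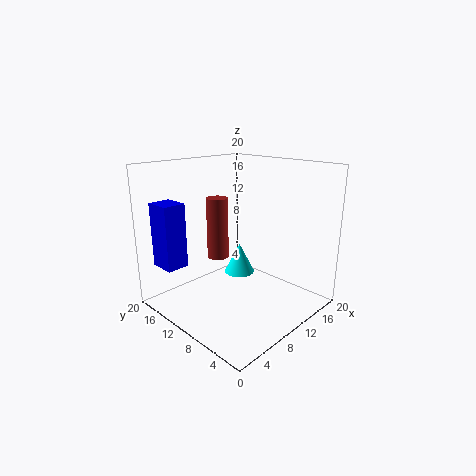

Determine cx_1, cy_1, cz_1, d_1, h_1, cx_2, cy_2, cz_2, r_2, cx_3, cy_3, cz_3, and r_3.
cx_1 = 0.5, cy_1 = 13, cz_1 = 7, d_1 = 3.5, h_1 = 8.5, cx_2 = 8.5, cy_2 = 12.5, cz_2 = 7, r_2 = 1.5, cx_3 = 16, cy_3 = 15.5, cz_3 = 1, r_3 = 2.5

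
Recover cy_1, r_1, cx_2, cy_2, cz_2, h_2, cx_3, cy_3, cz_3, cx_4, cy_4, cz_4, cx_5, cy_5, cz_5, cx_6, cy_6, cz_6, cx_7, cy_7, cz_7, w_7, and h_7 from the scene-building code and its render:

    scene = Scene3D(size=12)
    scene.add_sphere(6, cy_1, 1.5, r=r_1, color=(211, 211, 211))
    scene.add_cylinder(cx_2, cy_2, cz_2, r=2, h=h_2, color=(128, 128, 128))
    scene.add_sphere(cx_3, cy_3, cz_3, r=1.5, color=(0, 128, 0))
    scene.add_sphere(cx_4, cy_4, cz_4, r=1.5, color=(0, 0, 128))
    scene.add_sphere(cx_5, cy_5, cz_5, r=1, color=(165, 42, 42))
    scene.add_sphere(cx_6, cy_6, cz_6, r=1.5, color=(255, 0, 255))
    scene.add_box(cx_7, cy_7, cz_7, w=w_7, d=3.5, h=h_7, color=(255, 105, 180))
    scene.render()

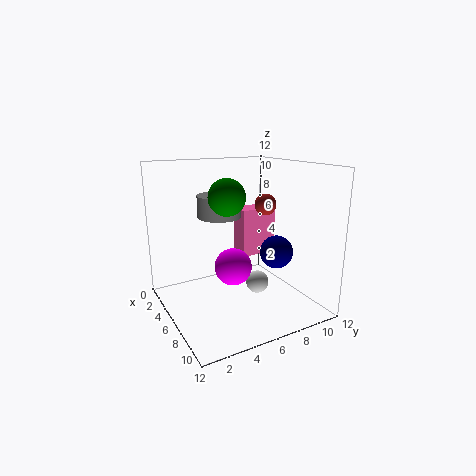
cy_1 = 8, r_1 = 1, cx_2 = 2.5, cy_2 = 6, cz_2 = 7, h_2 = 2, cx_3 = 6, cy_3 = 5, cz_3 = 9.5, cx_4 = 6, cy_4 = 10, cz_4 = 4, cx_5 = 4, cy_5 = 10, cz_5 = 8, cx_6 = 7, cy_6 = 5, cz_6 = 4, cx_7 = 1.5, cy_7 = 8, cz_7 = 3, w_7 = 2, h_7 = 4.5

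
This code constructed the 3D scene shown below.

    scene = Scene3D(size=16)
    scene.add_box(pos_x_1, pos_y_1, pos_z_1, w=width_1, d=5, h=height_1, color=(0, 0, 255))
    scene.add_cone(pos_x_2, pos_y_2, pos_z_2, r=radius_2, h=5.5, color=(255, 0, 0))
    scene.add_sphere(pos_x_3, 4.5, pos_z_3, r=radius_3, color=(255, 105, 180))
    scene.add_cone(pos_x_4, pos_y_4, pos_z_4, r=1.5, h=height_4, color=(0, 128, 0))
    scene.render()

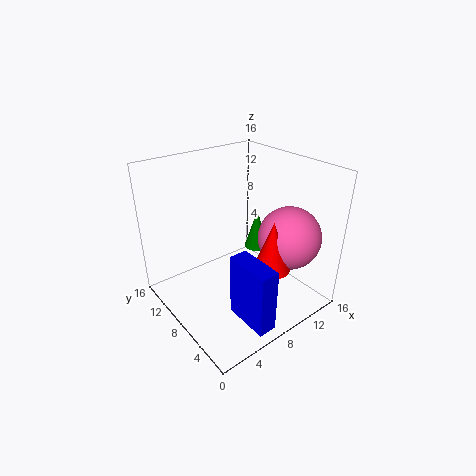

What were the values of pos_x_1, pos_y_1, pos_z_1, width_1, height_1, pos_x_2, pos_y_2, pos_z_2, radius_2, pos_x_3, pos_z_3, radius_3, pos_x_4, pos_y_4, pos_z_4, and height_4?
pos_x_1 = 5; pos_y_1 = 0.5; pos_z_1 = 1; width_1 = 2; height_1 = 7; pos_x_2 = 9.5; pos_y_2 = 4; pos_z_2 = 5.5; radius_2 = 2; pos_x_3 = 12.5; pos_z_3 = 8; radius_3 = 3.5; pos_x_4 = 13; pos_y_4 = 10.5; pos_z_4 = 4; height_4 = 5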